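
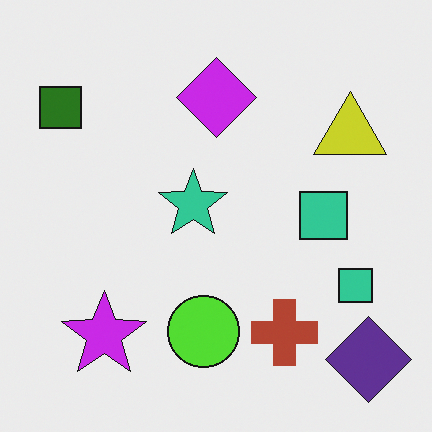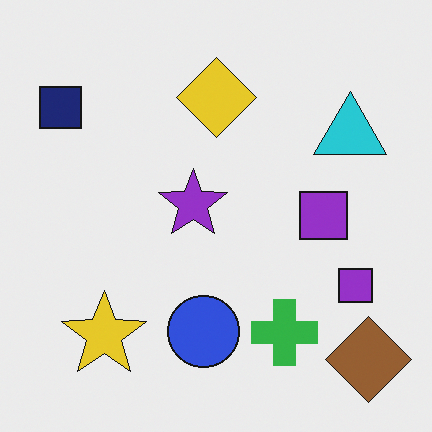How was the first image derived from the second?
This is the original image hue-shifted through roughly half the color wheel.

Every shape's color has rotated by the same amount around the hue wheel — a uniform hue shift.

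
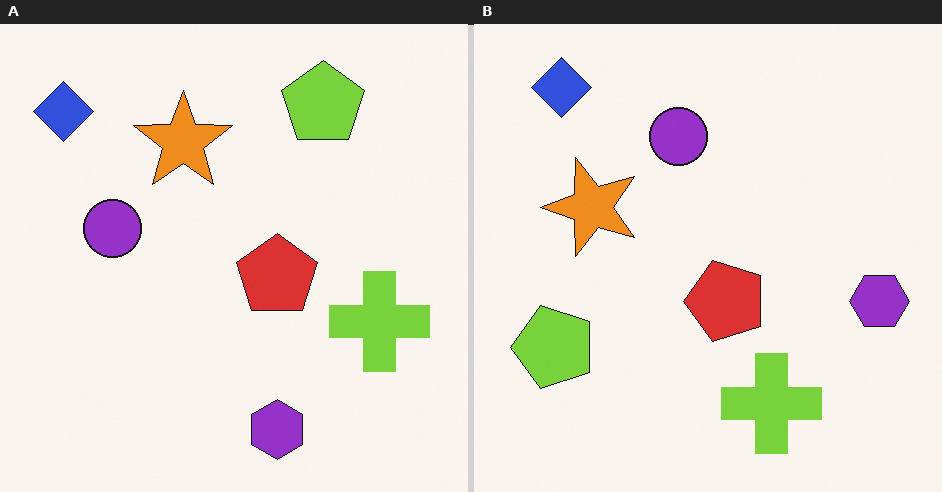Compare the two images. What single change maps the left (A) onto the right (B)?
It was transposed (reflected across the top-left ↔ bottom-right diagonal).

Shapes have swapped their row and column positions — what was in the top-right is now in the bottom-left — a diagonal reflection.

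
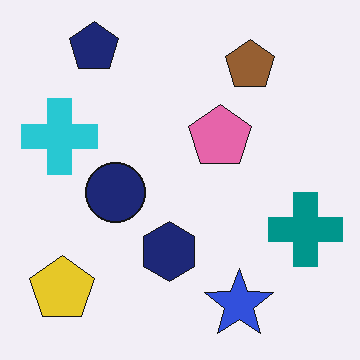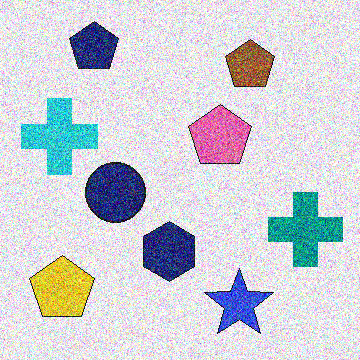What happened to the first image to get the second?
This is the original image degraded with strong gaussian noise.

Random speckle covers the whole image, including the flat background.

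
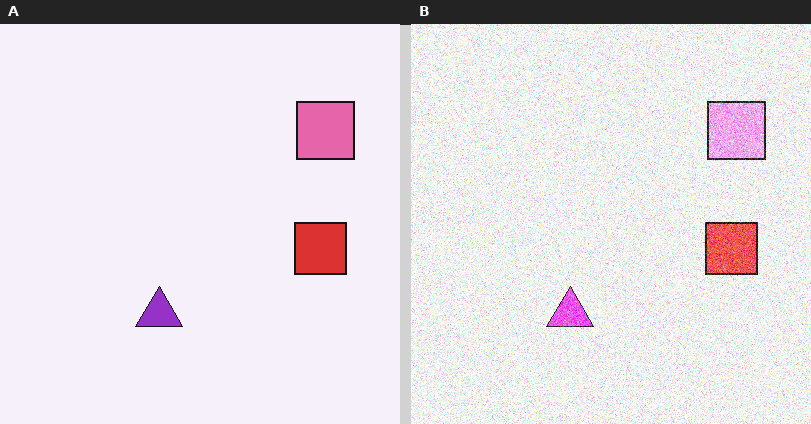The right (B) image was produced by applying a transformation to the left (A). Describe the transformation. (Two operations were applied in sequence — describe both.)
The transformation is: brightened a lot, then degraded with heavy additive noise.

Every pixel — background and shapes alike — is uniformly brightened. Random speckle covers the whole image, including the flat background.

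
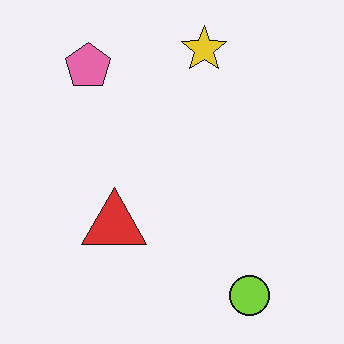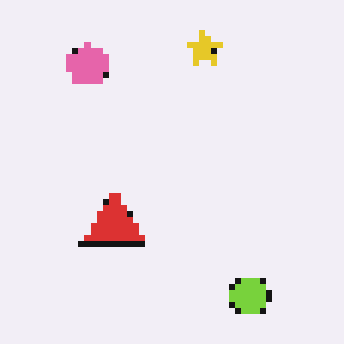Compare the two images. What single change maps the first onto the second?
Pixelated into visible square blocks.

Shapes are reduced to large square blocks; fine edges and outlines are lost — a downscale-then-upscale (mosaic) effect.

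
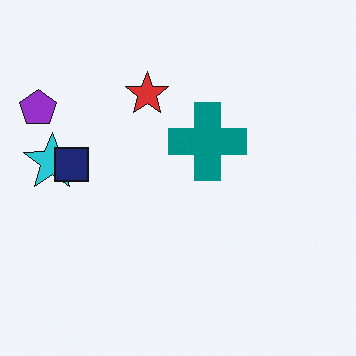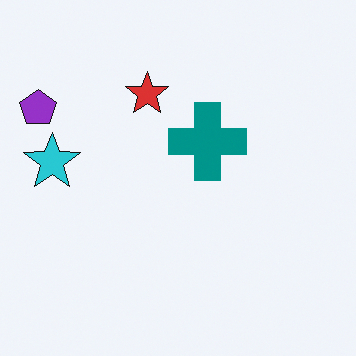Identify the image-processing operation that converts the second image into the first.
The first image is the second overlaid with an additional navy square.

A navy square appears in the first image that is absent from the second.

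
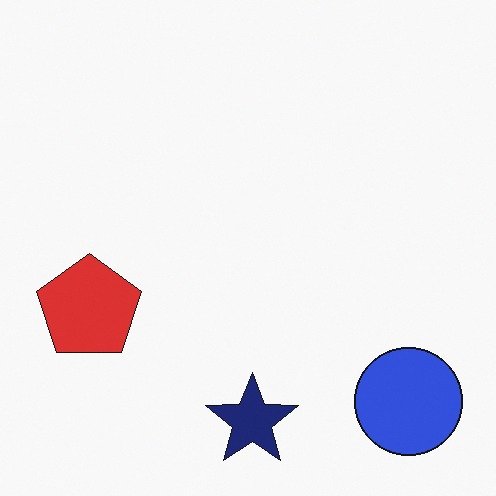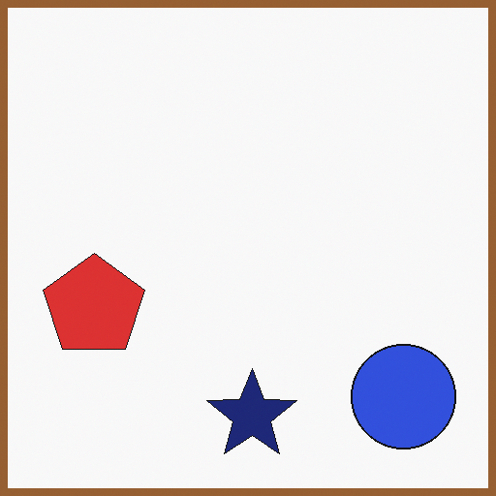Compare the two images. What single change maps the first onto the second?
It was framed with a brown border.

A solid brown frame runs around the edge of the second image, with the content slightly shrunk inside it.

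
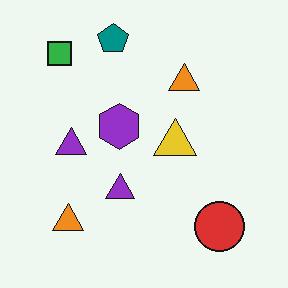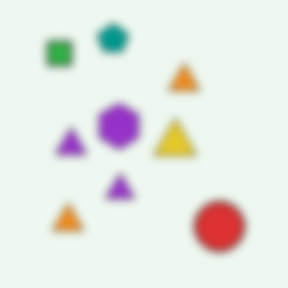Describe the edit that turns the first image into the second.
Moderately blurred.

Shape edges and outlines are uniformly softened across the whole image.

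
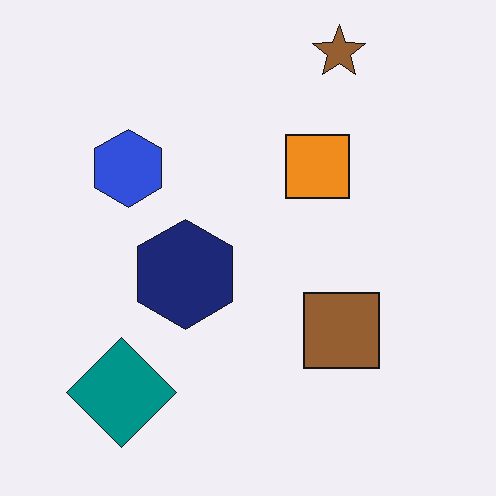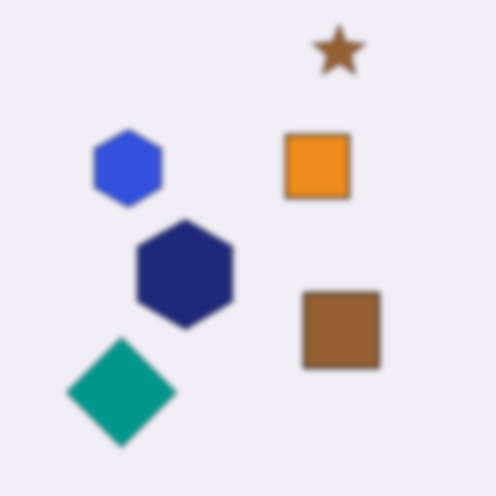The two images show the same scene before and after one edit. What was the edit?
The image was moderately blurred.

Shape edges and outlines are uniformly softened across the whole image.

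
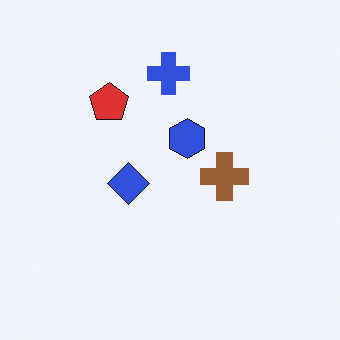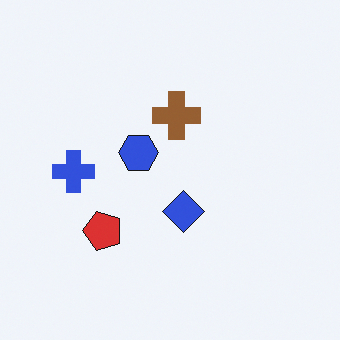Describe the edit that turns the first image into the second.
Rotated 90° counter-clockwise.

The blue cross sits in the top of the first image and the left of the second — consistent with a whole-image 90° counter-clockwise rotation.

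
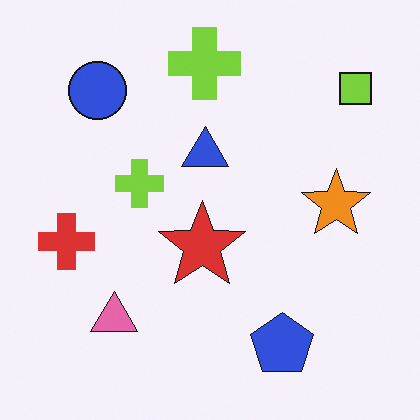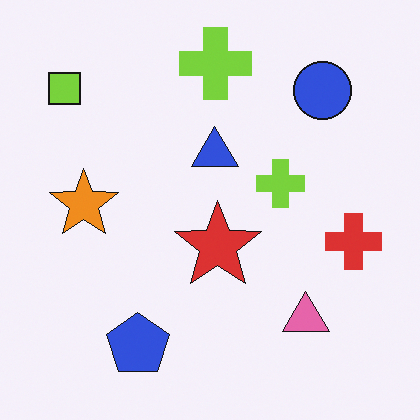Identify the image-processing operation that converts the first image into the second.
It was flipped horizontally (left ↔ right).

The lime square is in the top-right of the first image and the top-left of the second — shapes on opposite sides of the vertical midline have swapped in a mirror flip.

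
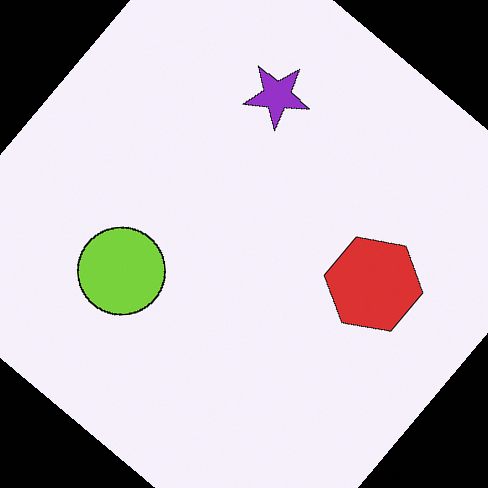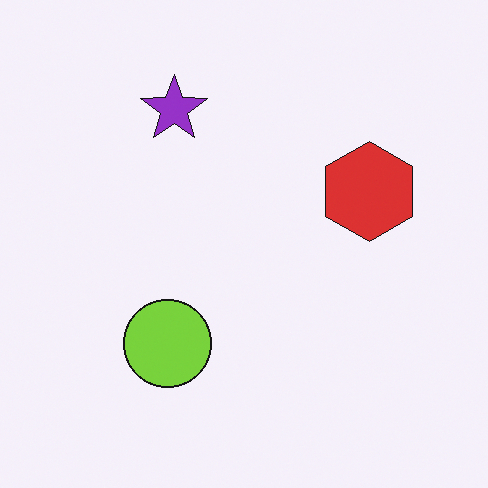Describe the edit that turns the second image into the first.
Rotated clockwise by a large amount — several tens of degrees.

Every shape is tilted by the same angle and the image corners show triangular fill wedges — a whole-image rotation by a non-right angle.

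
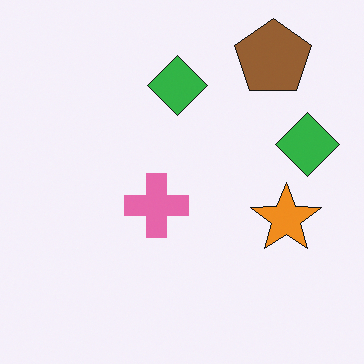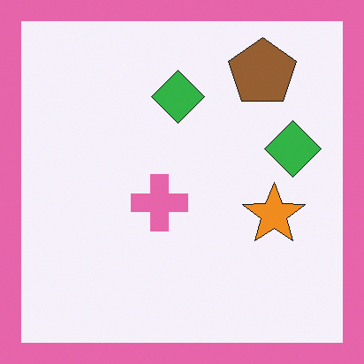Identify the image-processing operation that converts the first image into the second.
Framed with a pink border.

A solid pink frame runs around the edge of the second image, with the content slightly shrunk inside it.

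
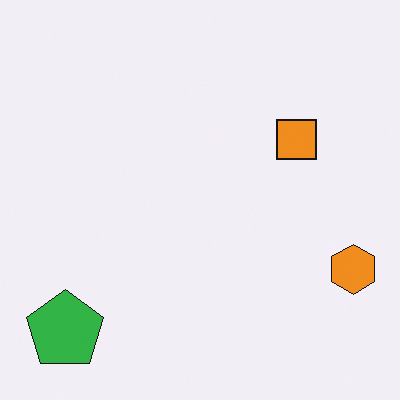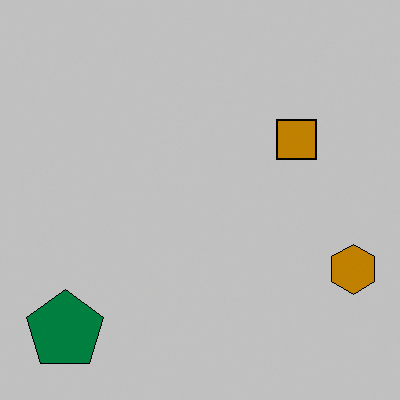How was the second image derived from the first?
This is the original image aggressively posterized.

Each flat color has snapped to a coarser quantized level — most visibly, the near-white background has dropped to a flat grey.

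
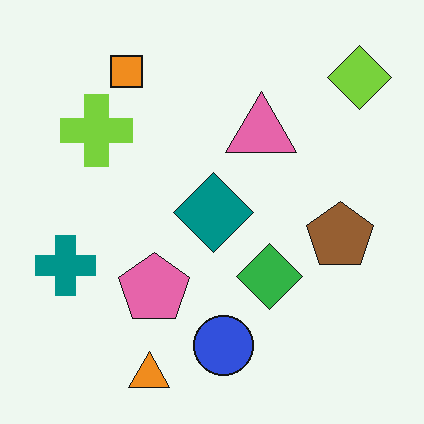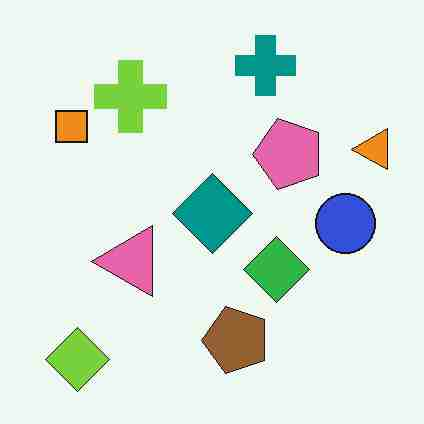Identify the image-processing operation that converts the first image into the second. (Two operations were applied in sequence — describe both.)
This is the original image transposed (reflected across the top-left ↔ bottom-right diagonal), then degraded with heavy JPEG compression.

Shapes have swapped their row and column positions — what was in the top-right is now in the bottom-left — a diagonal reflection. Blocky 8×8 compression artifacts appear around shape edges and the flat background shows ringing — characteristic JPEG degradation.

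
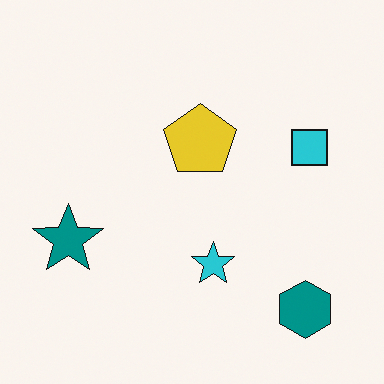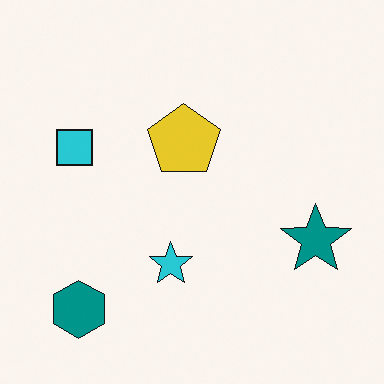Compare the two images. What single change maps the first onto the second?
This is the original image flipped horizontally (left ↔ right).

The teal star is in the left of the first image and the right of the second — shapes on opposite sides of the vertical midline have swapped in a mirror flip.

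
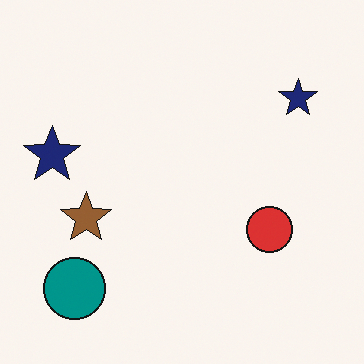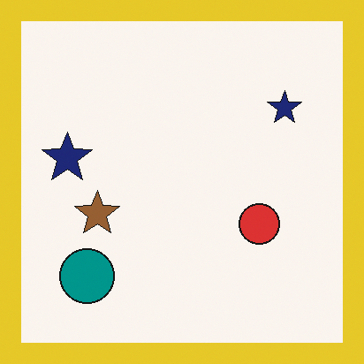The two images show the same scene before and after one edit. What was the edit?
The image was framed with a yellow border.

A solid yellow frame runs around the edge of the second image, with the content slightly shrunk inside it.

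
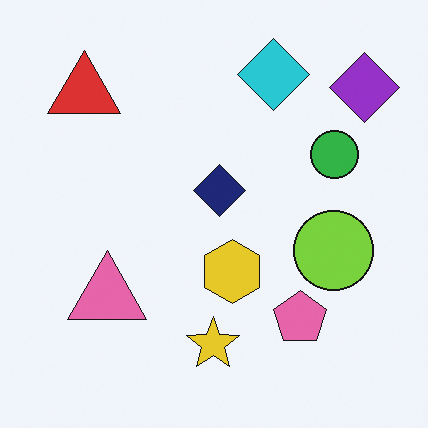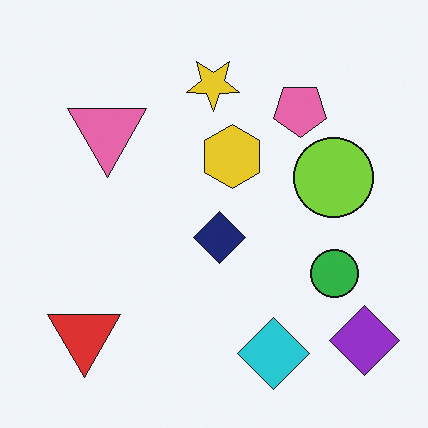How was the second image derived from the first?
This is the original image flipped vertically (top ↔ bottom).

The cyan diamond is in the top of the first image and the bottom of the second — shapes on opposite sides of the horizontal midline have swapped in a mirror flip.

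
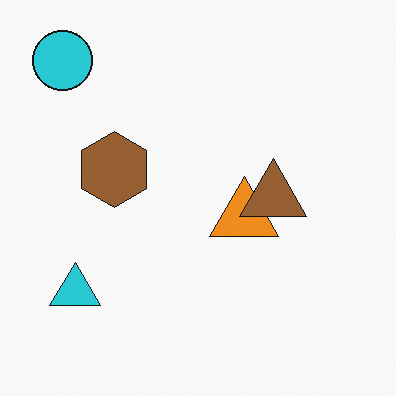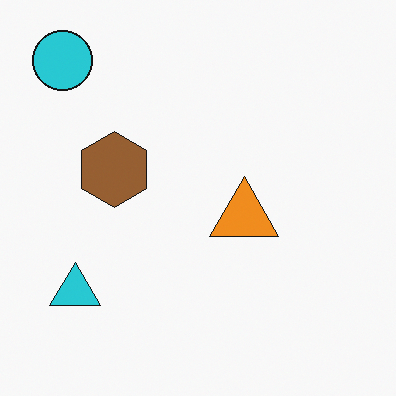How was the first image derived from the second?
The first image is the second overlaid with an additional brown triangle.

A brown triangle appears in the first image that is absent from the second.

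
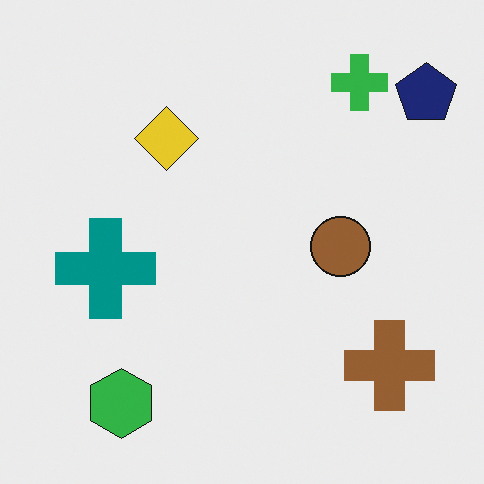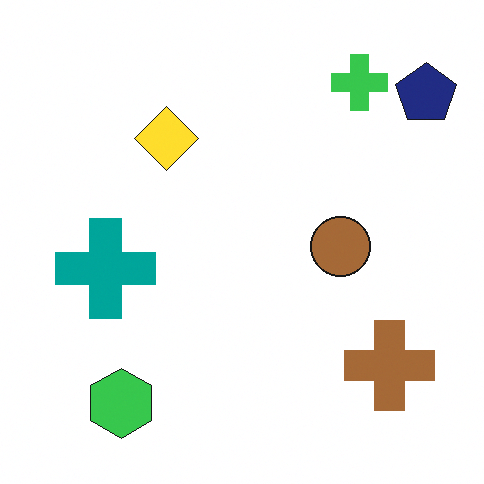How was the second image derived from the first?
This is the original image slightly brightened.

Every pixel — background and shapes alike — is uniformly brightened.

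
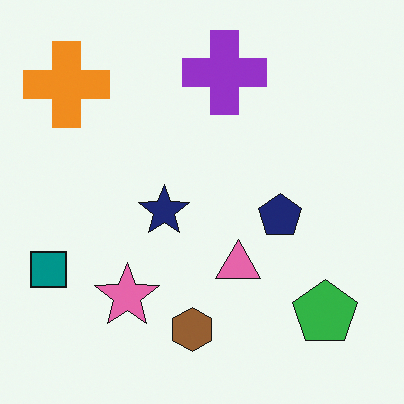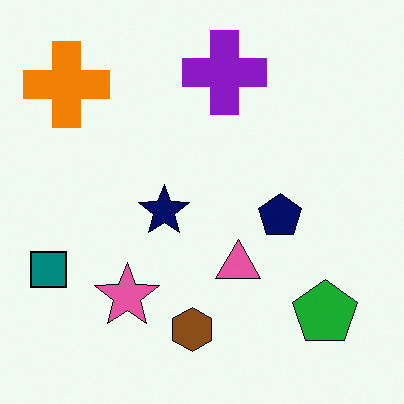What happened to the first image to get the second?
The transformation is: given slightly increased contrast.

Tones are pushed away from mid-grey across the whole image — a global contrast change.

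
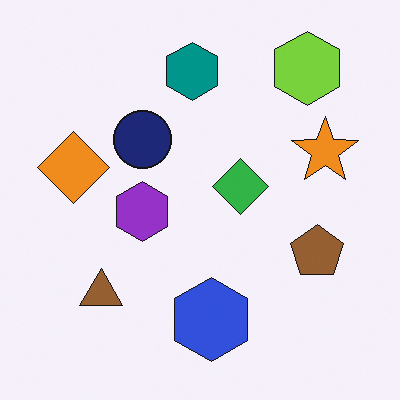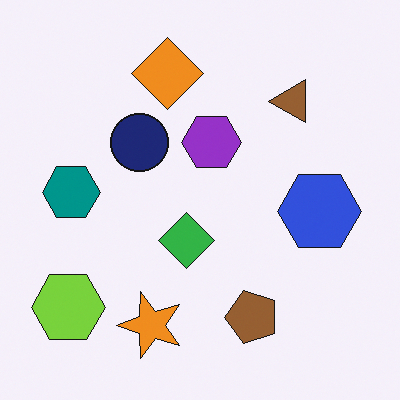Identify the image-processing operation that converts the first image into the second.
The transformation is: transposed (reflected across the top-left ↔ bottom-right diagonal).

Shapes have swapped their row and column positions — what was in the top-right is now in the bottom-left — a diagonal reflection.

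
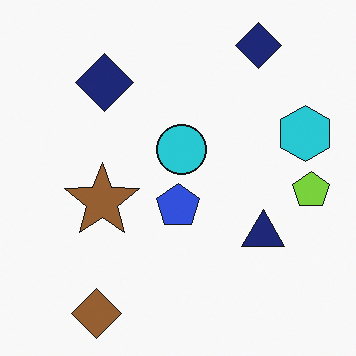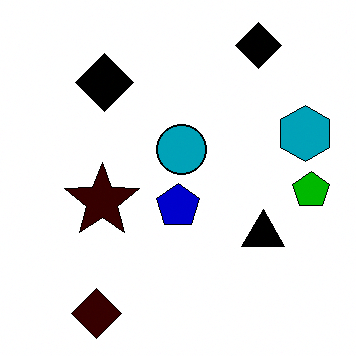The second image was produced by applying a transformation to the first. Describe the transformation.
Boosted in contrast.

Tones are pushed away from mid-grey across the whole image — a global contrast change.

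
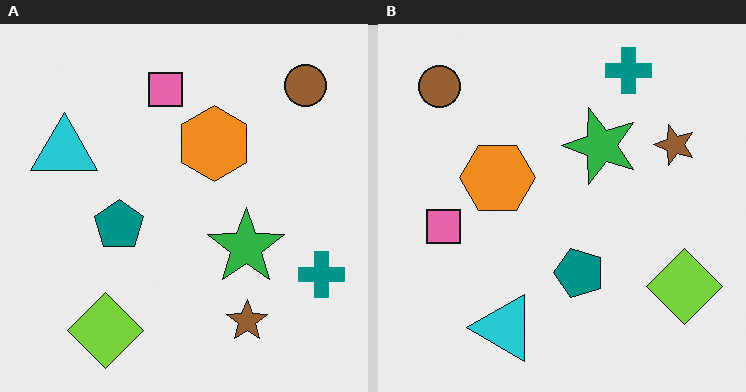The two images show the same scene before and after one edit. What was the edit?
The transformation is: rotated 90° counter-clockwise.

The brown circle sits in the top-right of the left (A) image and the top-left of the right (B) — consistent with a whole-image 90° counter-clockwise rotation.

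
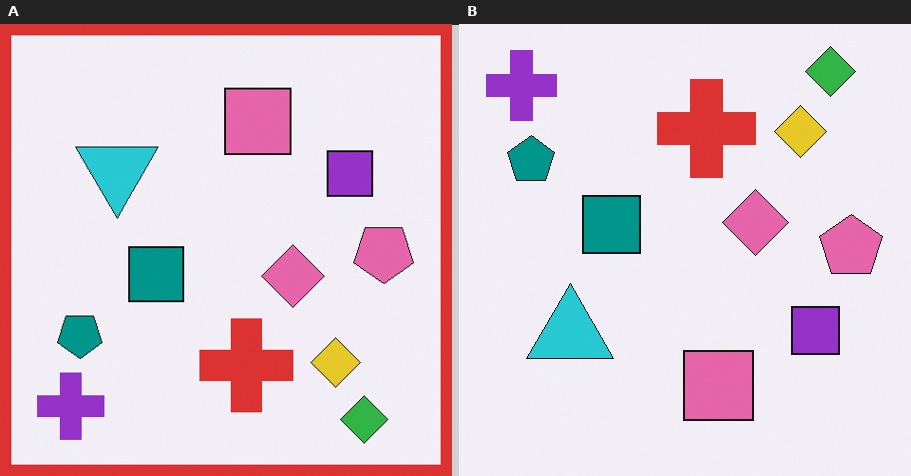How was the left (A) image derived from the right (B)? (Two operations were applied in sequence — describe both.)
It was flipped vertically (top ↔ bottom), then framed with a red border.

The green diamond is in the top-right of the right (B) image and the bottom-right of the left (A) — shapes on opposite sides of the horizontal midline have swapped in a mirror flip. A solid red frame runs around the edge of the left (A) image, with the content slightly shrunk inside it.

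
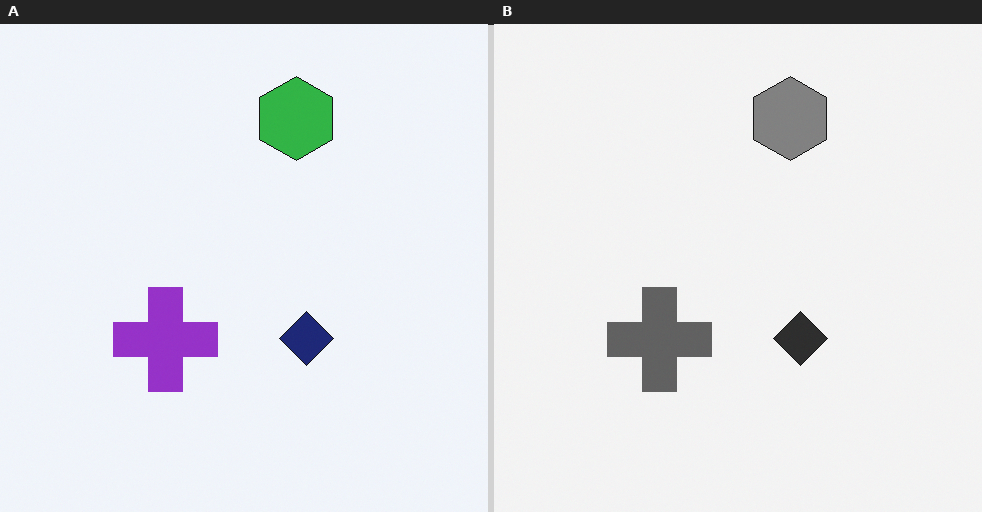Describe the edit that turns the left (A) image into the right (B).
The image was converted to grayscale.

All color is removed — every shape is now a shade of grey.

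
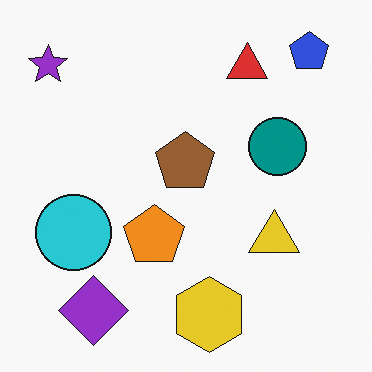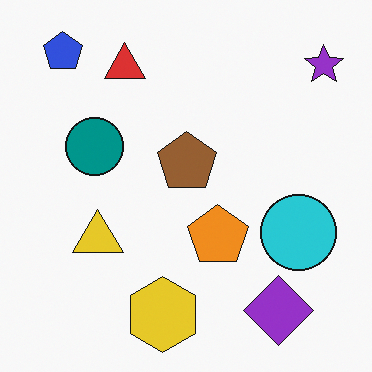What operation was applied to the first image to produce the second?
The image was flipped horizontally (left ↔ right).

The purple star is in the top-left of the first image and the top-right of the second — shapes on opposite sides of the vertical midline have swapped in a mirror flip.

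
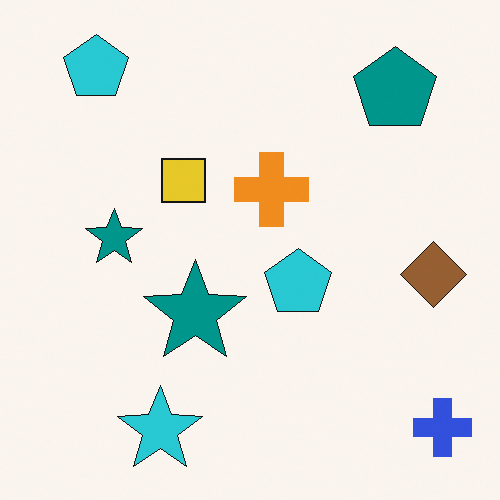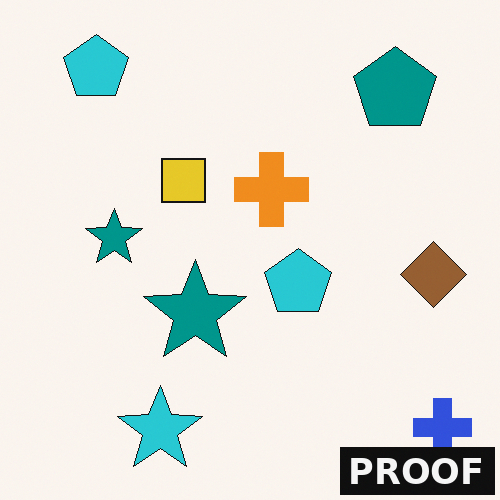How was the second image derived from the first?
It was watermarked with the text "PROOF" in the lower-right corner.

A dark label reading "PROOF" appears in the lower-right corner.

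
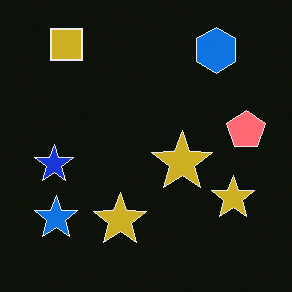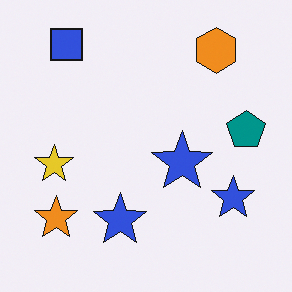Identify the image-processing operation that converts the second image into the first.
The image was color-inverted (negative).

The light background has become dark and every shape's color is its complement — a photographic negative.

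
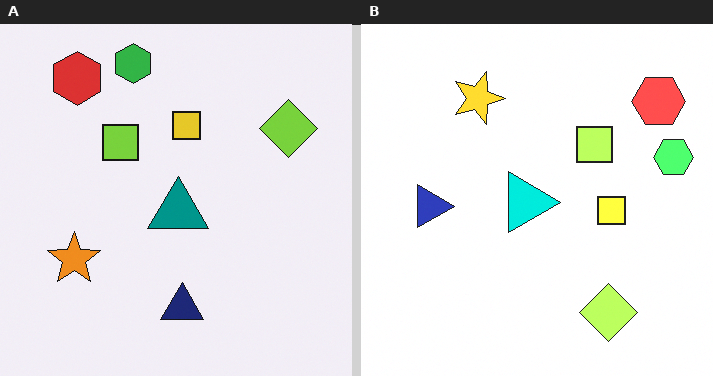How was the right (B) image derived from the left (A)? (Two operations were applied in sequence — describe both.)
The right (B) image is the left (A) rotated 90° clockwise, then substantially brightened.

The red hexagon sits in the top-left of the left (A) image and the top-right of the right (B) — consistent with a whole-image 90° clockwise rotation. Every pixel — background and shapes alike — is uniformly brightened.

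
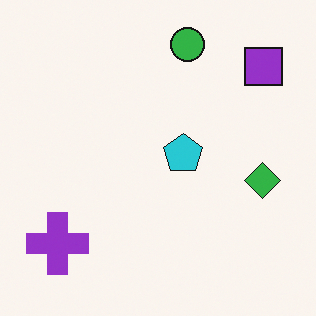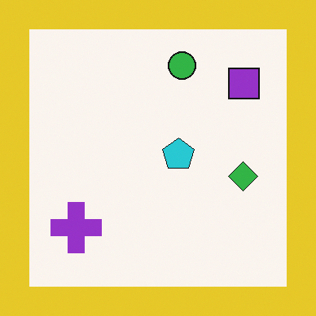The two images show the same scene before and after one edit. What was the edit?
This is the original image framed with a yellow border.

A solid yellow frame runs around the edge of the second image, with the content slightly shrunk inside it.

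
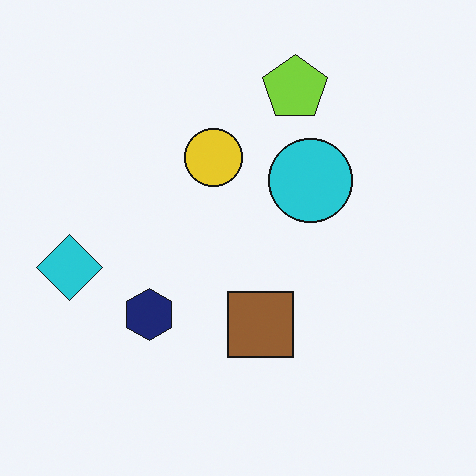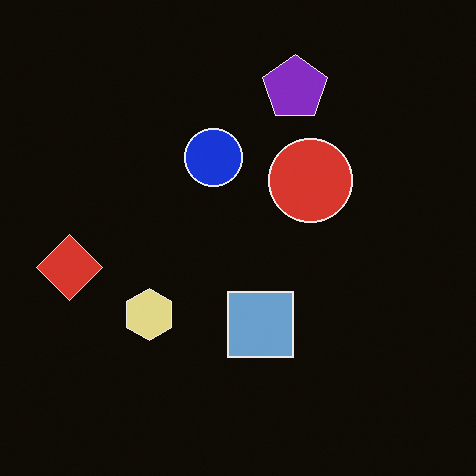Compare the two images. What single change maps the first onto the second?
This is the original image color-inverted (negative).

The light background has become dark and every shape's color is its complement — a photographic negative.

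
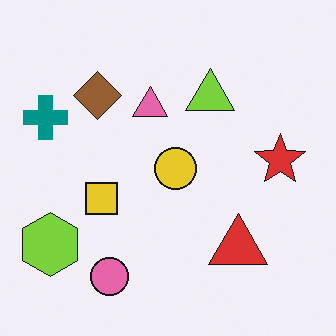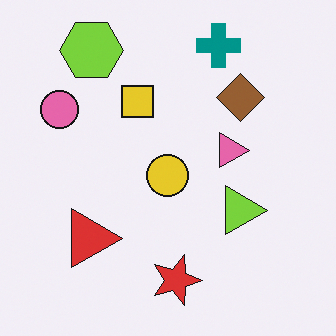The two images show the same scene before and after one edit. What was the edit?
The transformation is: rotated 90° clockwise.

The lime hexagon sits in the bottom-left of the first image and the top-left of the second — consistent with a whole-image 90° clockwise rotation.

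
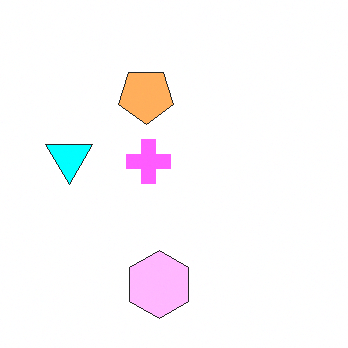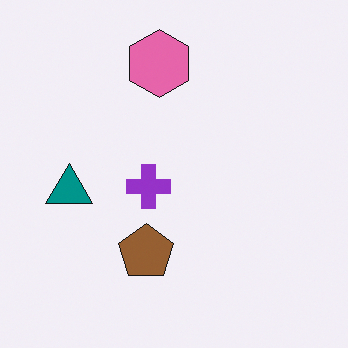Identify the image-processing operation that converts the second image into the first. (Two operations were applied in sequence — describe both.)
The first image is the second flipped vertically (top ↔ bottom), then substantially brightened.

The pink hexagon is in the top of the second image and the bottom of the first — shapes on opposite sides of the horizontal midline have swapped in a mirror flip. Every pixel — background and shapes alike — is uniformly brightened.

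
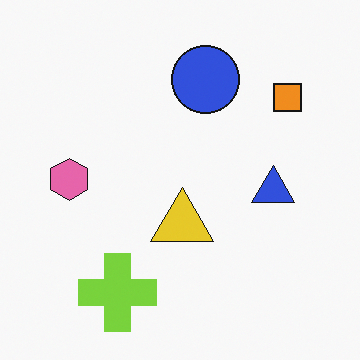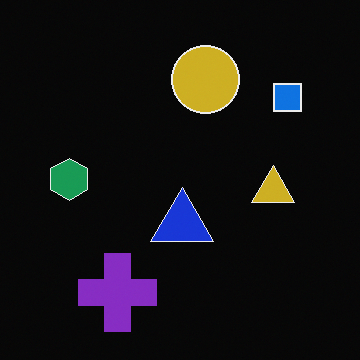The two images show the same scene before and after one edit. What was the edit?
The second image is the first color-inverted (negative).

The light background has become dark and every shape's color is its complement — a photographic negative.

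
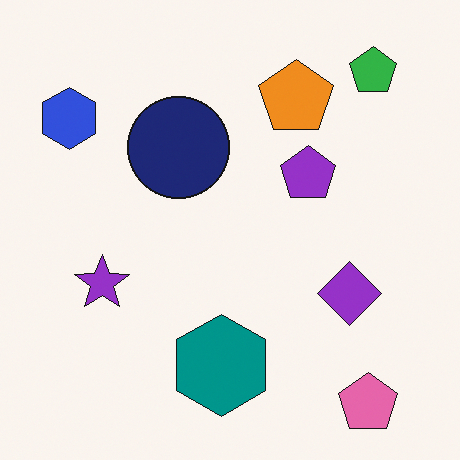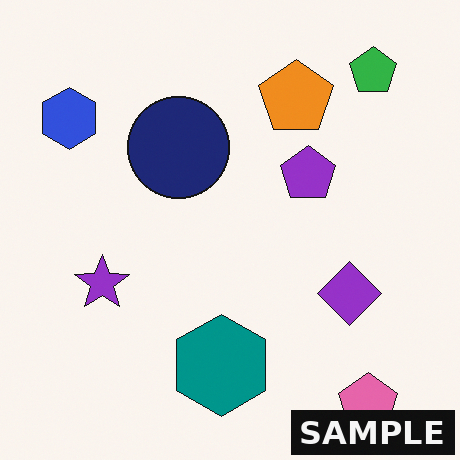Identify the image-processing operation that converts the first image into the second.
The second image is the first watermarked with the text "SAMPLE" in the lower-right corner.

A dark label reading "SAMPLE" appears in the lower-right corner.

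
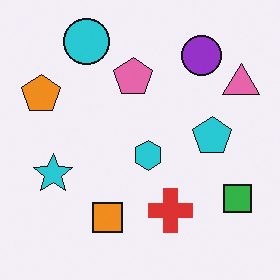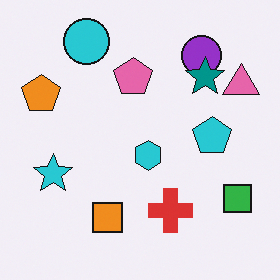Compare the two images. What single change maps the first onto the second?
The transformation is: overlaid with an additional teal star.

A teal star appears in the second image that is absent from the first.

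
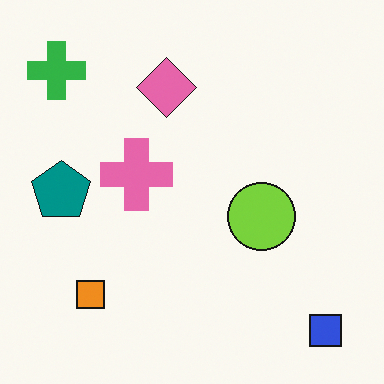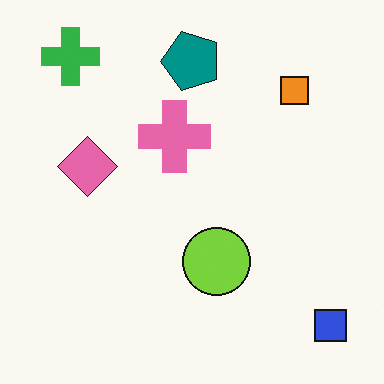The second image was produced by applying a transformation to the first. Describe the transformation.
Transposed (reflected across the top-left ↔ bottom-right diagonal).

Shapes have swapped their row and column positions — what was in the top-right is now in the bottom-left — a diagonal reflection.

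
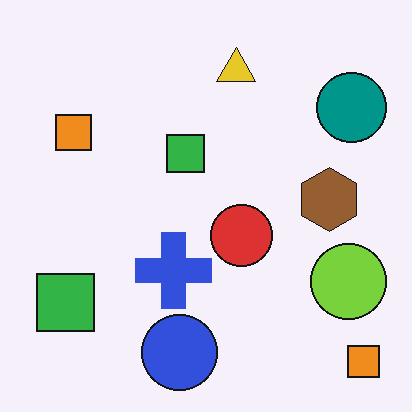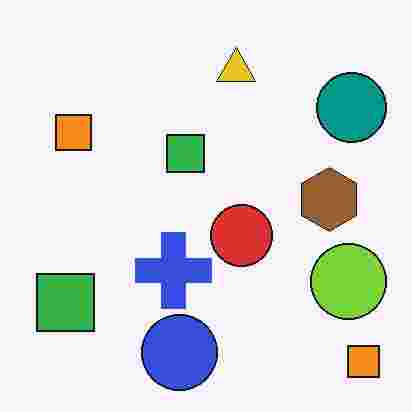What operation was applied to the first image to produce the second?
This is the original image heavily JPEG-compressed with obvious blocking artifacts.

Blocky 8×8 compression artifacts appear around shape edges and the flat background shows ringing — characteristic JPEG degradation.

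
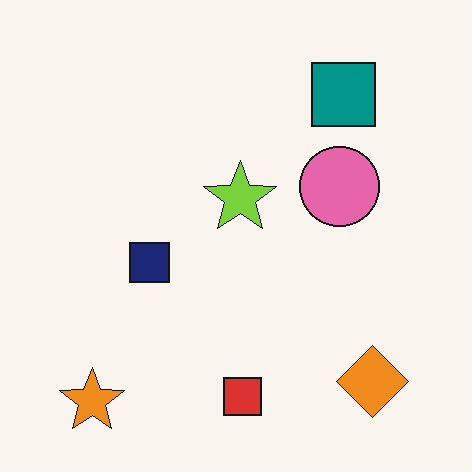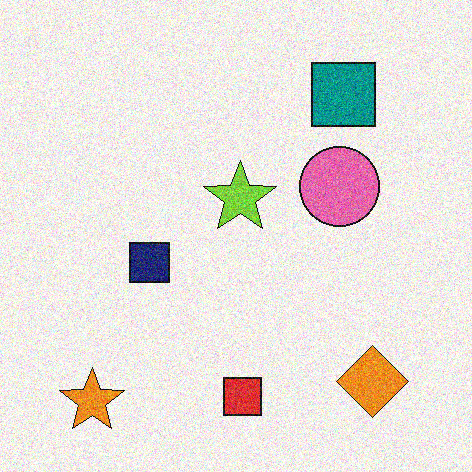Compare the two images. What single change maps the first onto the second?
The image was degraded with moderate additive noise.

Random speckle covers the whole image, including the flat background.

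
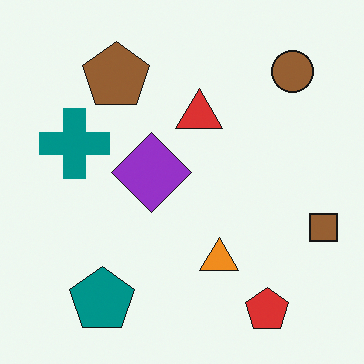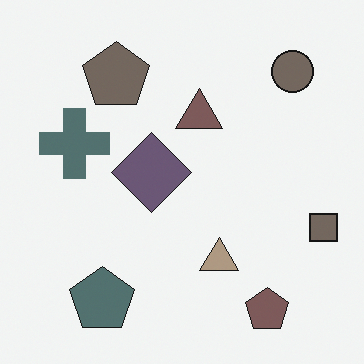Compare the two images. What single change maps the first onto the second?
This is the original image heavily desaturated.

All colors are more muted and greyish — a global saturation change.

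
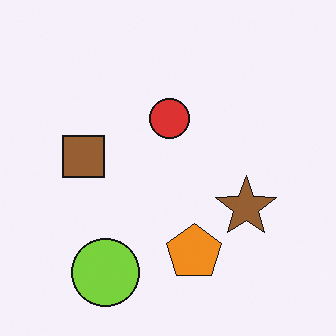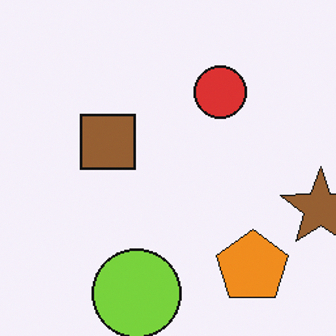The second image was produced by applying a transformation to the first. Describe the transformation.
It was cropped to a modestly smaller region and rescaled.

The visible shapes are larger and the field of view is narrower; shapes near the original edges may be partly or wholly outside the frame — a crop-and-rescale.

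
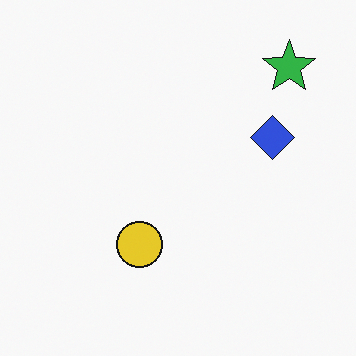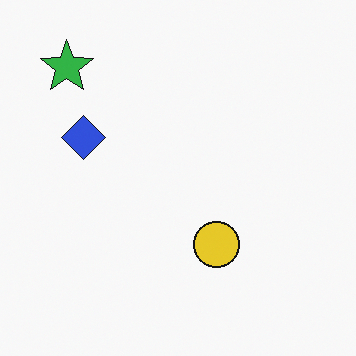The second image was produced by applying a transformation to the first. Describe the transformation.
The second image is the first flipped horizontally (left ↔ right).

The green star is in the top-right of the first image and the top-left of the second — shapes on opposite sides of the vertical midline have swapped in a mirror flip.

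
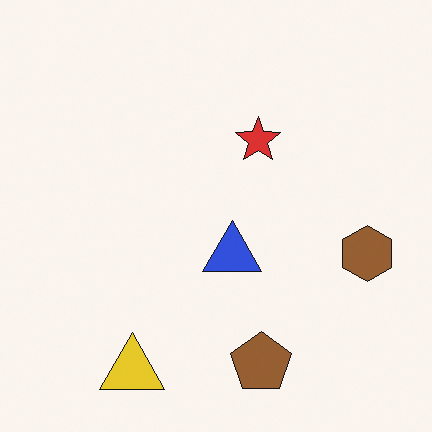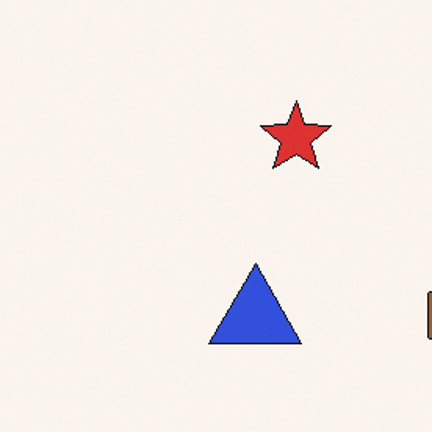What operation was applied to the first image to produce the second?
The second image is the first cropped to a modestly smaller region and rescaled.

The visible shapes are larger and the field of view is narrower; shapes near the original edges may be partly or wholly outside the frame — a crop-and-rescale.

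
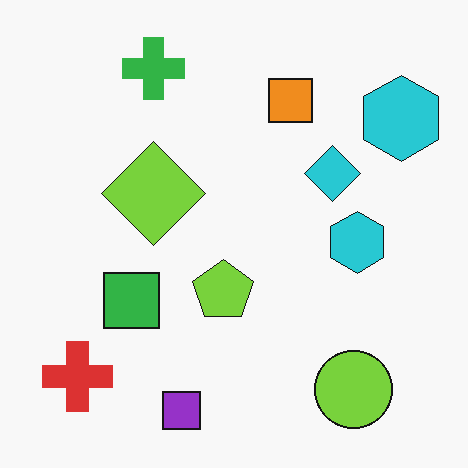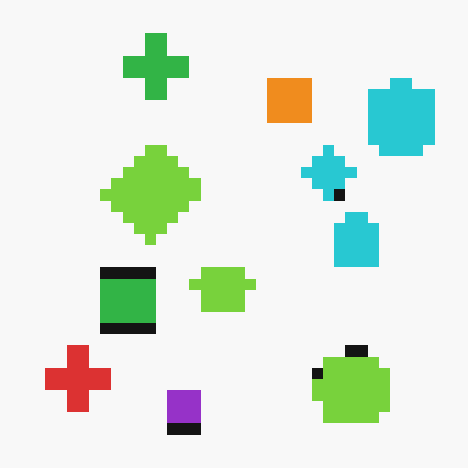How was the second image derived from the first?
This is the original image coarsely pixelated.

Shapes are reduced to large square blocks; fine edges and outlines are lost — a downscale-then-upscale (mosaic) effect.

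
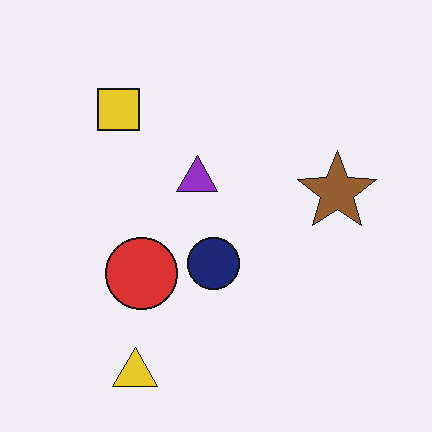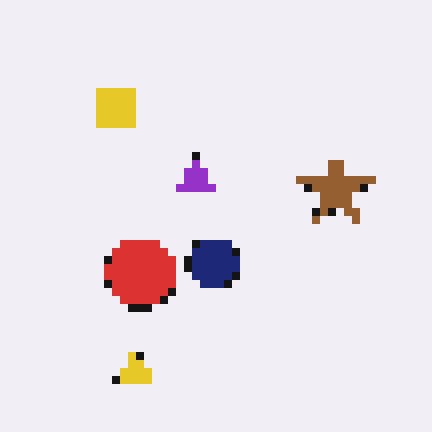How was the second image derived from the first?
This is the original image moderately pixelated.

Shapes are reduced to large square blocks; fine edges and outlines are lost — a downscale-then-upscale (mosaic) effect.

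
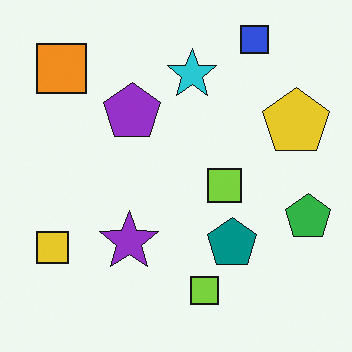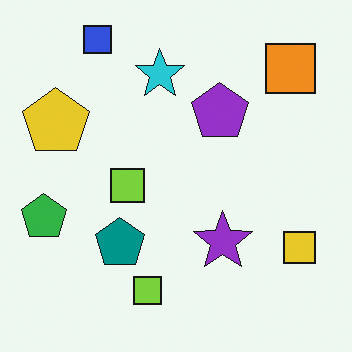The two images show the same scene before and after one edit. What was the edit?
Flipped horizontally (left ↔ right).

The green pentagon is in the right of the first image and the left of the second — shapes on opposite sides of the vertical midline have swapped in a mirror flip.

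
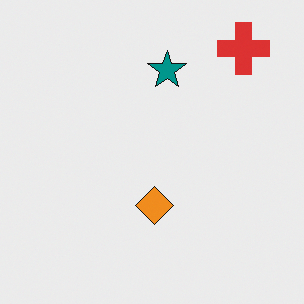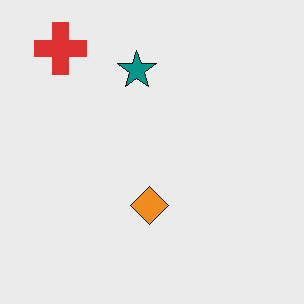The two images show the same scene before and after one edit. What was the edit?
The image was flipped horizontally (left ↔ right).

The red cross is in the top-right of the first image and the top-left of the second — shapes on opposite sides of the vertical midline have swapped in a mirror flip.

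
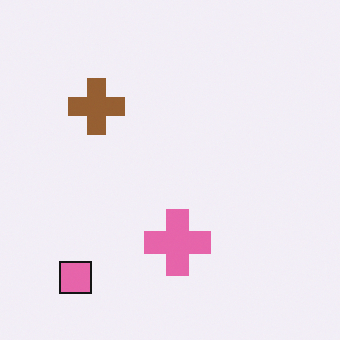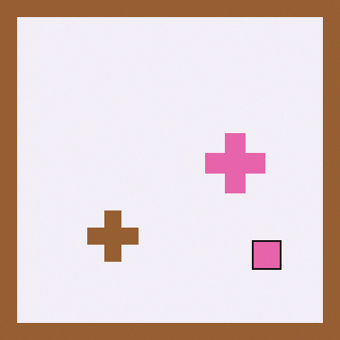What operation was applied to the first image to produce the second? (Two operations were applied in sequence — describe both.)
The image was rotated 90° counter-clockwise, then framed with a brown border.

The pink square sits in the bottom-left of the first image and the bottom-right of the second — consistent with a whole-image 90° counter-clockwise rotation. A solid brown frame runs around the edge of the second image, with the content slightly shrunk inside it.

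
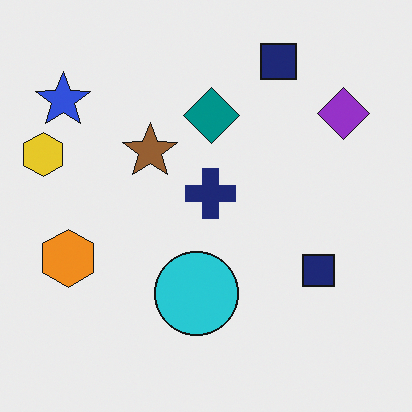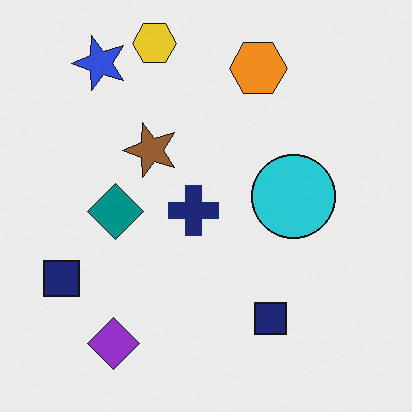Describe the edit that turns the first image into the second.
The second image is the first transposed (reflected across the top-left ↔ bottom-right diagonal).

Shapes have swapped their row and column positions — what was in the top-right is now in the bottom-left — a diagonal reflection.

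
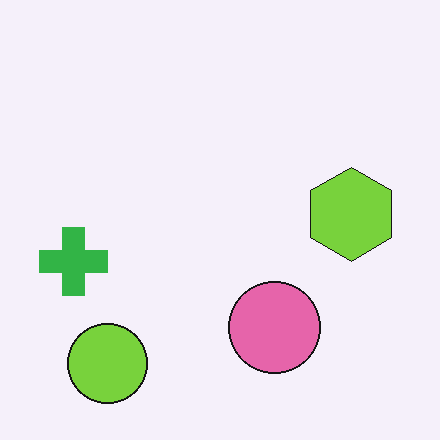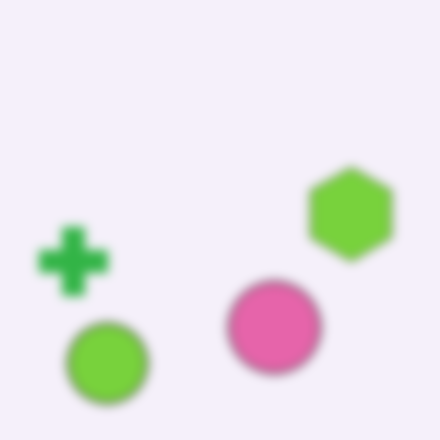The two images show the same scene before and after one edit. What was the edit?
It was strongly gaussian-blurred.

Shape edges and outlines are uniformly softened across the whole image.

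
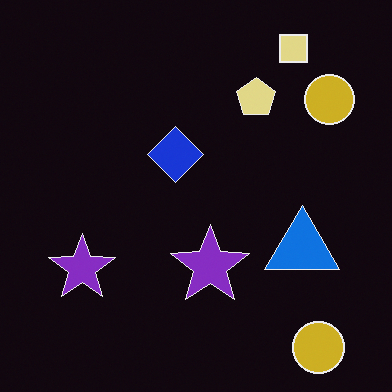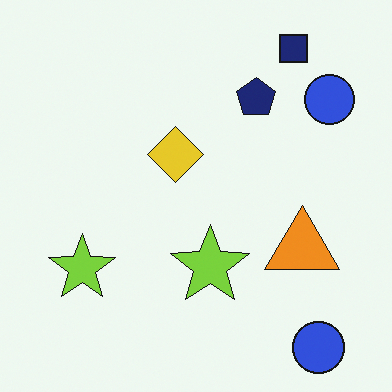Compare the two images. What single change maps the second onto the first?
The image was color-inverted (negative).

The light background has become dark and every shape's color is its complement — a photographic negative.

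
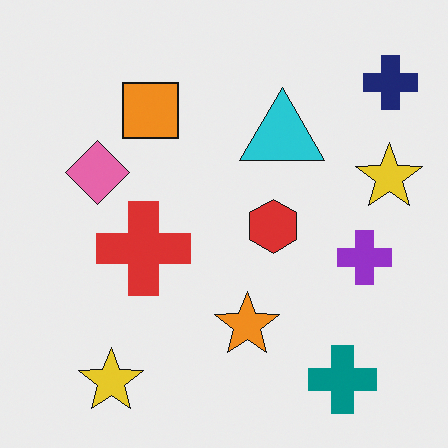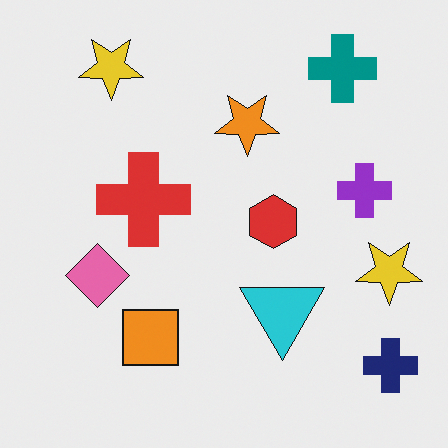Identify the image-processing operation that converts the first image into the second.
The transformation is: flipped vertically (top ↔ bottom).

The teal cross is in the bottom-right of the first image and the top-right of the second — shapes on opposite sides of the horizontal midline have swapped in a mirror flip.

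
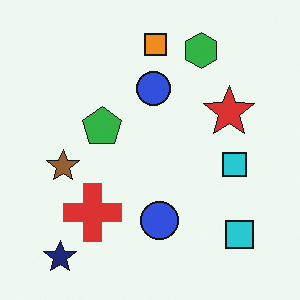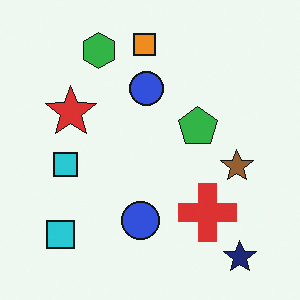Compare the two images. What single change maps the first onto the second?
The second image is the first flipped horizontally (left ↔ right).

The navy star is in the bottom-left of the first image and the bottom-right of the second — shapes on opposite sides of the vertical midline have swapped in a mirror flip.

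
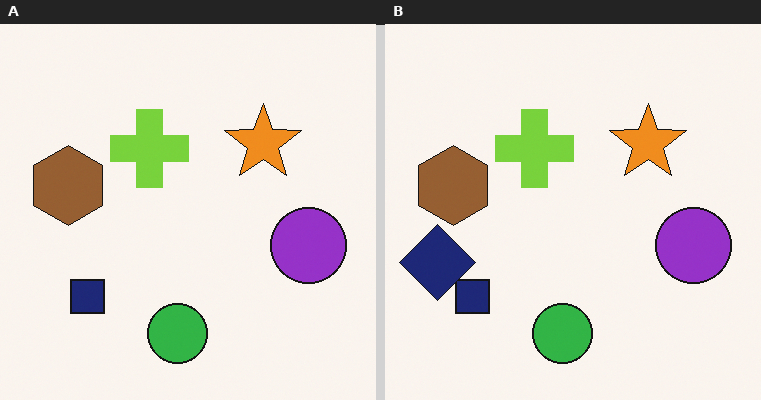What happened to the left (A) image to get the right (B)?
This is the original image overlaid with an additional navy diamond.

A navy diamond appears in the right (B) image that is absent from the left (A).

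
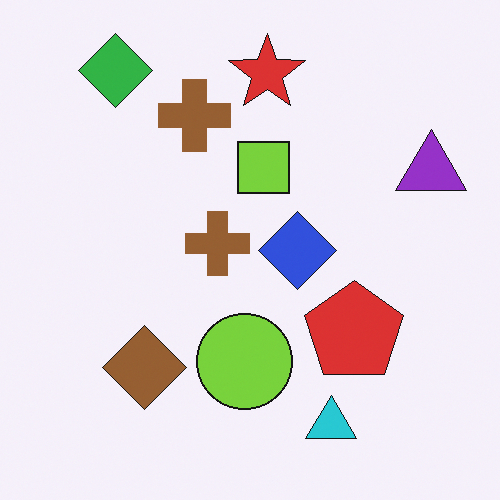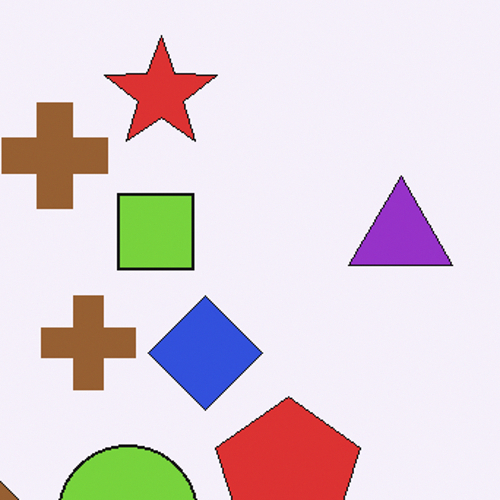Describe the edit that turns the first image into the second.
It was cropped slightly and scaled back up.

The visible shapes are larger and the field of view is narrower; shapes near the original edges may be partly or wholly outside the frame — a crop-and-rescale.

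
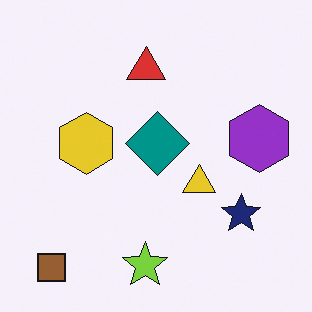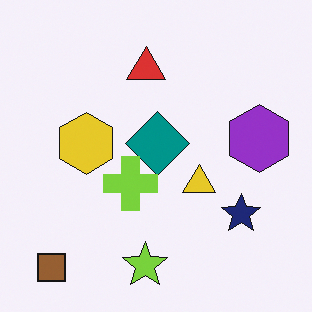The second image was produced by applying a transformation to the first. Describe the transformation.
The second image is the first overlaid with an additional lime cross.

A lime cross appears in the second image that is absent from the first.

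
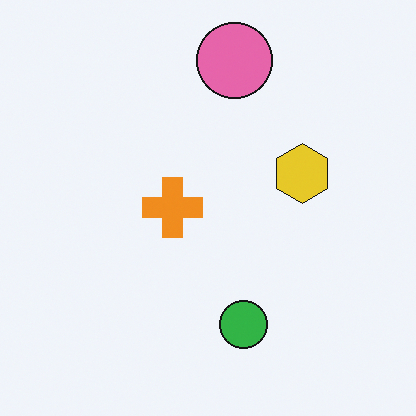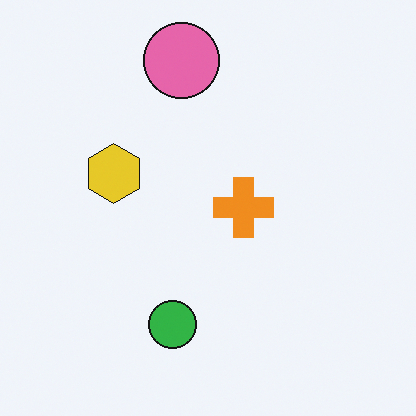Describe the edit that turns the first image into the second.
The image was flipped horizontally (left ↔ right).

The yellow hexagon is in the right of the first image and the left of the second — shapes on opposite sides of the vertical midline have swapped in a mirror flip.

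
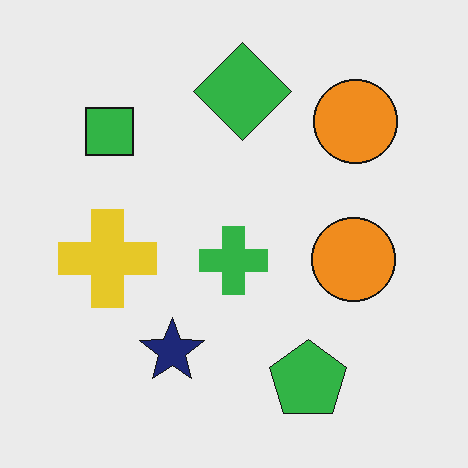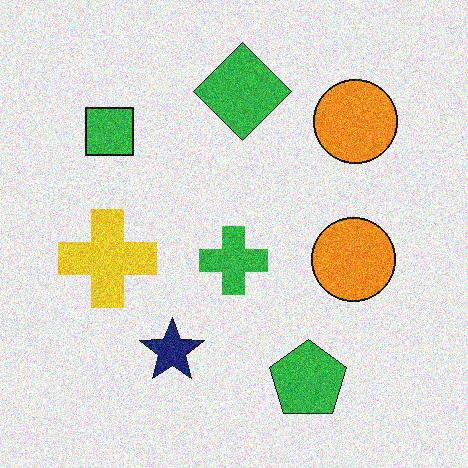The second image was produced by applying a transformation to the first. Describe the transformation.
The second image is the first degraded with visible gaussian noise.

Random speckle covers the whole image, including the flat background.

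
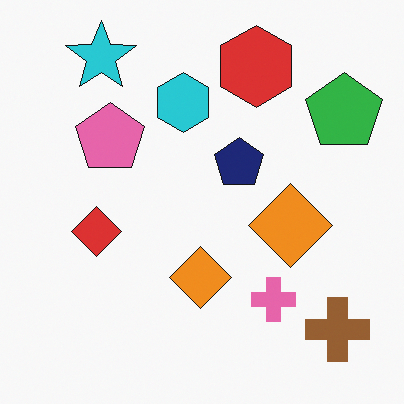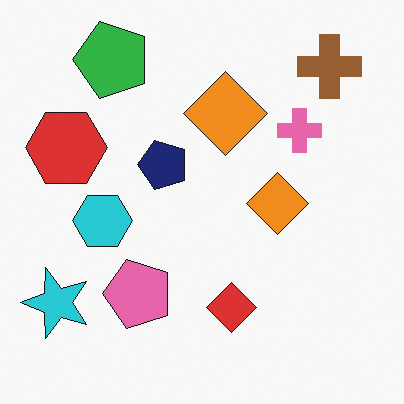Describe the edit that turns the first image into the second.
Rotated 90° counter-clockwise.

The brown cross sits in the bottom-right of the first image and the top-right of the second — consistent with a whole-image 90° counter-clockwise rotation.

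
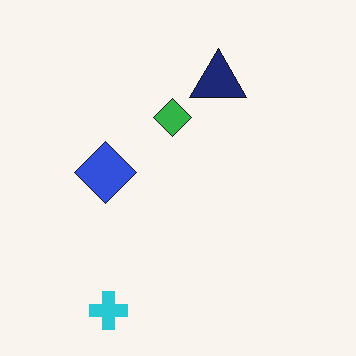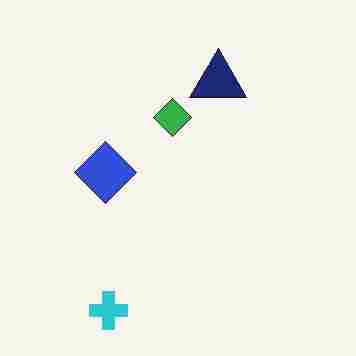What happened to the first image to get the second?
It was heavily JPEG-compressed with obvious blocking artifacts.

Blocky 8×8 compression artifacts appear around shape edges and the flat background shows ringing — characteristic JPEG degradation.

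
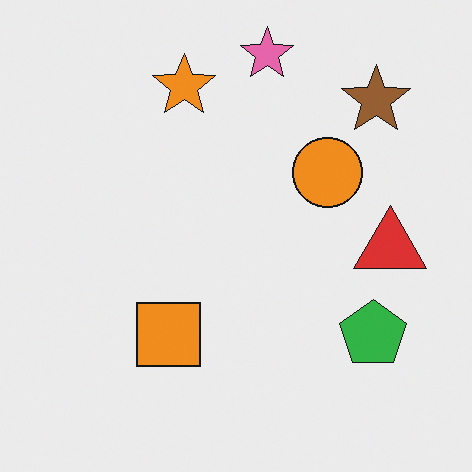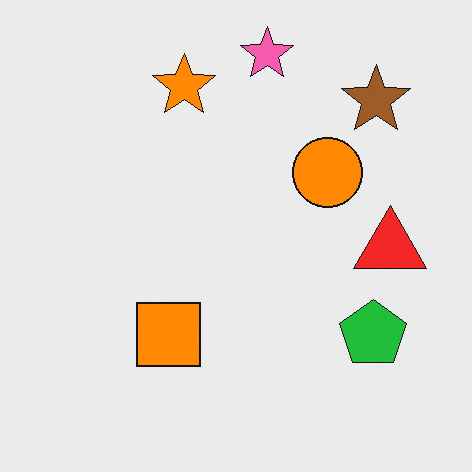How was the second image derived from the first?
The image was slightly oversaturated.

All colors are more vivid — a global saturation change.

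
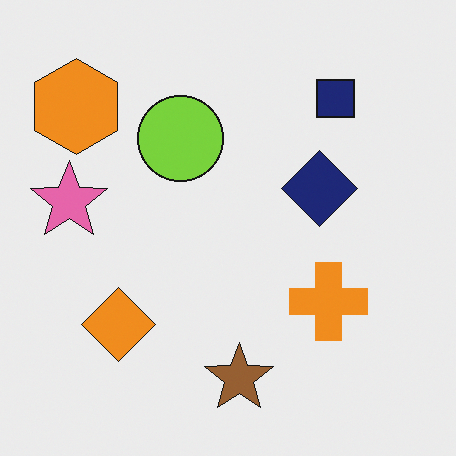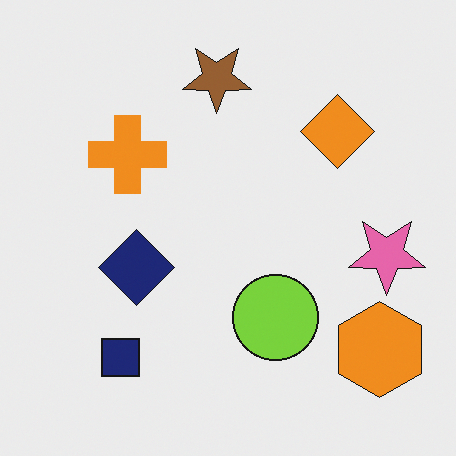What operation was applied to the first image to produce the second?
The image was rotated 180°.

The orange hexagon sits in the top-left of the first image and the bottom-right of the second — consistent with a whole-image 180° rotation.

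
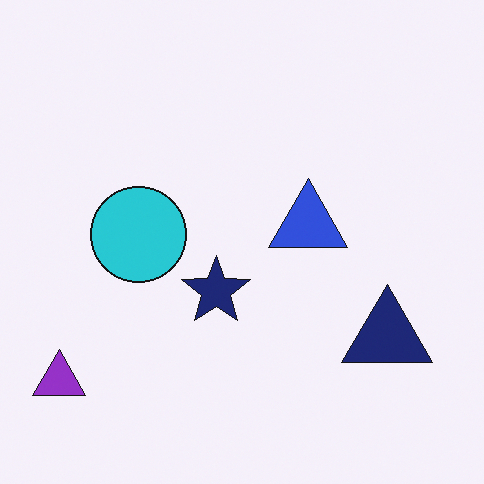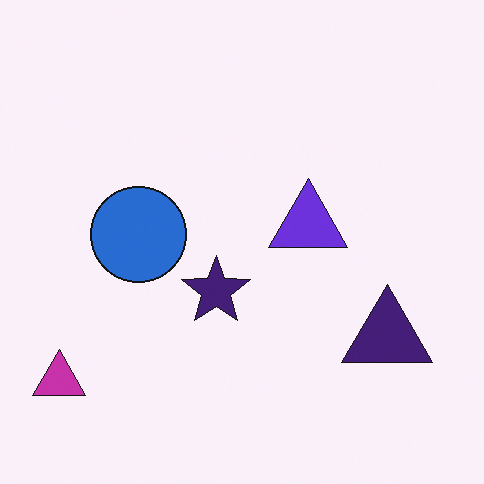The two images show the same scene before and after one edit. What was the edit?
The second image is the first hue-shifted slightly.

Every shape's color has rotated by the same amount around the hue wheel — a uniform hue shift.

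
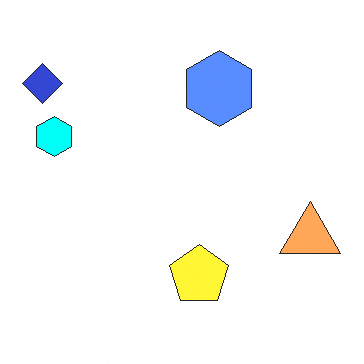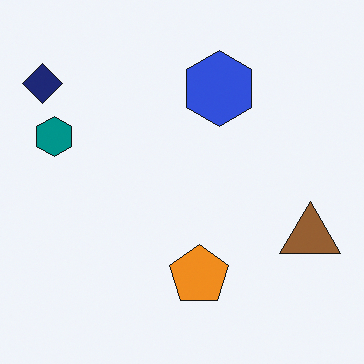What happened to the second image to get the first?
It was noticeably brightened.

Every pixel — background and shapes alike — is uniformly brightened.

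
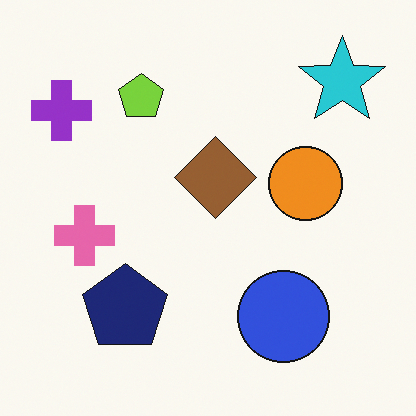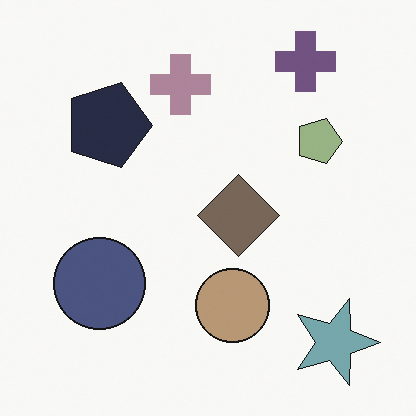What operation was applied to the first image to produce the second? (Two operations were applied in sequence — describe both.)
The image was rotated 90° clockwise, then heavily desaturated.

The cyan star sits in the top-right of the first image and the bottom-right of the second — consistent with a whole-image 90° clockwise rotation. All colors are more muted and greyish — a global saturation change.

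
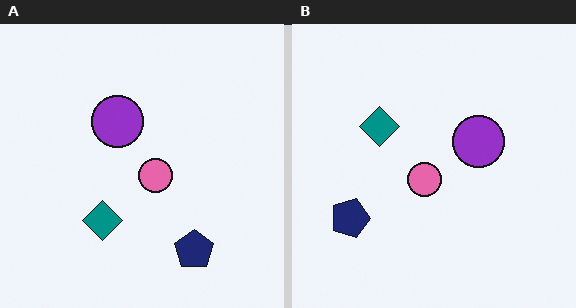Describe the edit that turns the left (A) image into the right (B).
This is the original image rotated 90° clockwise.

The navy pentagon sits in the bottom-right of the left (A) image and the bottom-left of the right (B) — consistent with a whole-image 90° clockwise rotation.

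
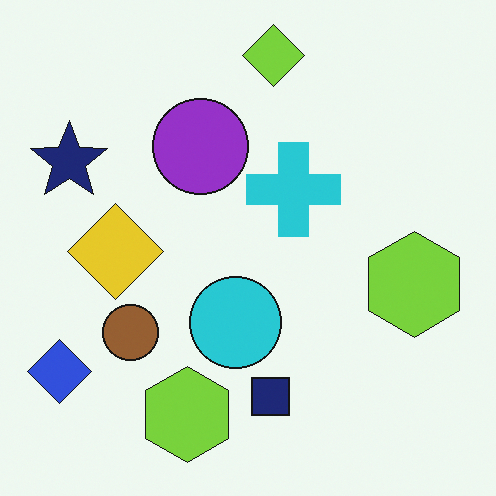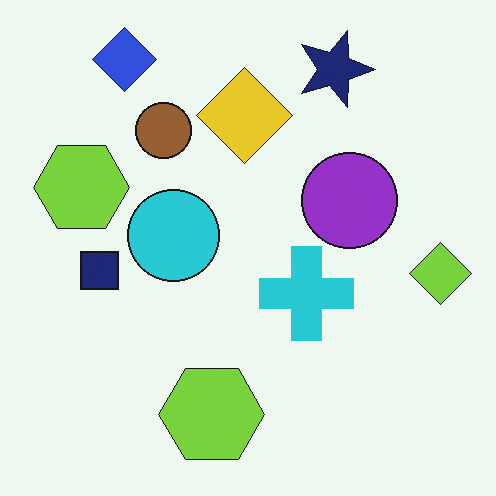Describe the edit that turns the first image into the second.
The image was rotated 90° clockwise.

The blue diamond sits in the bottom-left of the first image and the top-left of the second — consistent with a whole-image 90° clockwise rotation.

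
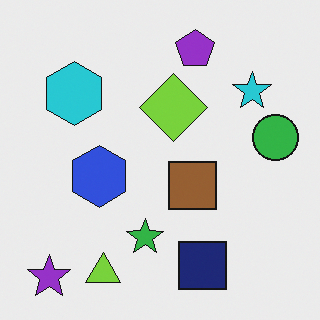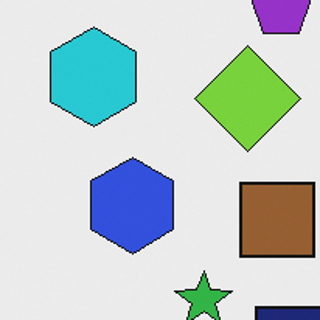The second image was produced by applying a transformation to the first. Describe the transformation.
It was cropped slightly and scaled back up.

The visible shapes are larger and the field of view is narrower; shapes near the original edges may be partly or wholly outside the frame — a crop-and-rescale.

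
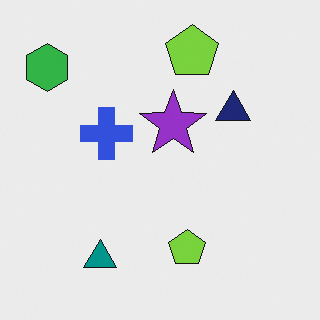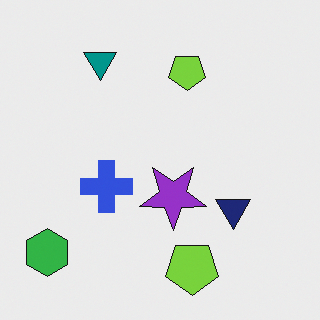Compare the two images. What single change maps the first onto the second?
The second image is the first flipped vertically (top ↔ bottom).

The teal triangle is in the bottom-left of the first image and the top-left of the second — shapes on opposite sides of the horizontal midline have swapped in a mirror flip.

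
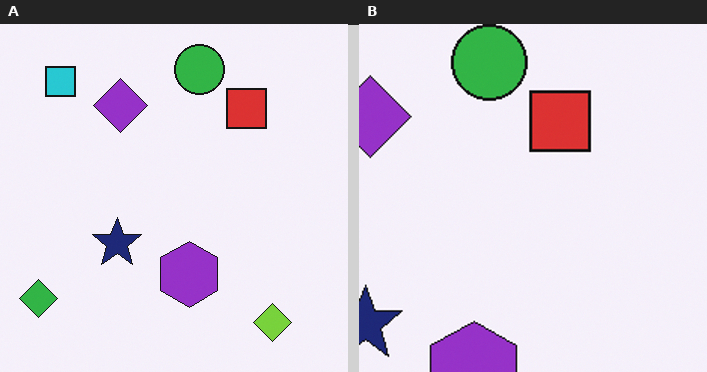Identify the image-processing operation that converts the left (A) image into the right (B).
The image was cropped to a modestly smaller region and rescaled.

The visible shapes are larger and the field of view is narrower; shapes near the original edges may be partly or wholly outside the frame — a crop-and-rescale.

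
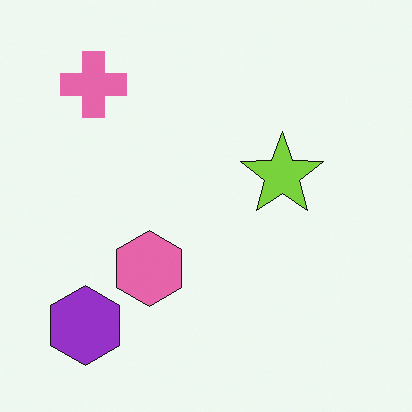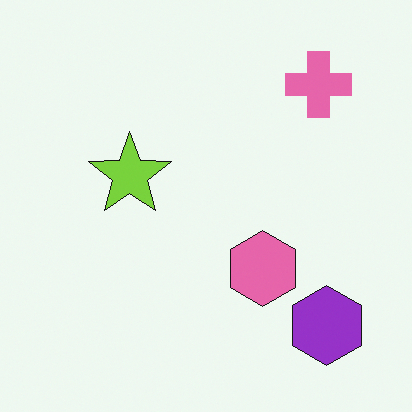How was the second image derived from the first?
It was flipped horizontally (left ↔ right).

The purple hexagon is in the bottom-left of the first image and the bottom-right of the second — shapes on opposite sides of the vertical midline have swapped in a mirror flip.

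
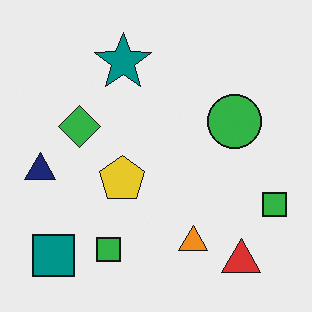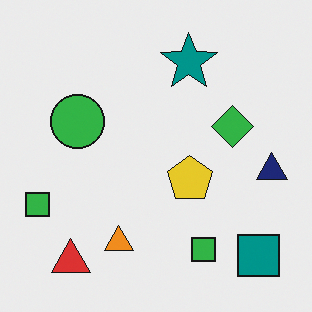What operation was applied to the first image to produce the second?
The transformation is: flipped horizontally (left ↔ right).

The navy triangle is in the left of the first image and the right of the second — shapes on opposite sides of the vertical midline have swapped in a mirror flip.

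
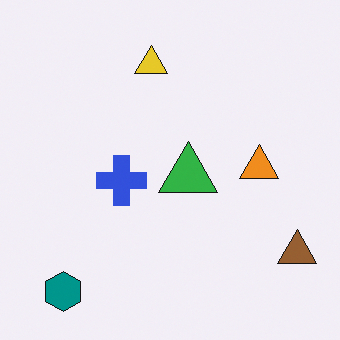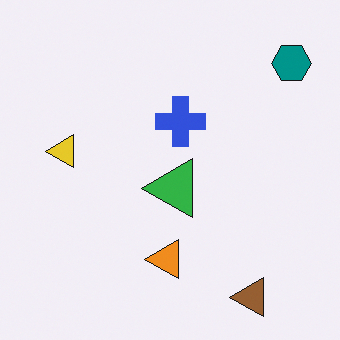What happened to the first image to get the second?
It was transposed (reflected across the top-left ↔ bottom-right diagonal).

Shapes have swapped their row and column positions — what was in the top-right is now in the bottom-left — a diagonal reflection.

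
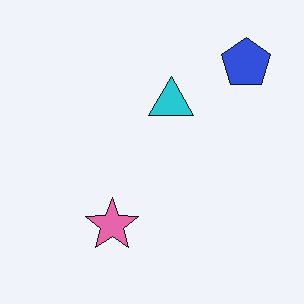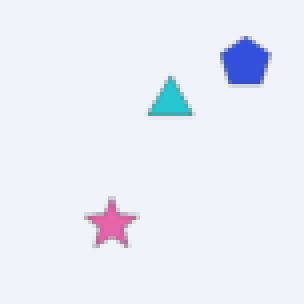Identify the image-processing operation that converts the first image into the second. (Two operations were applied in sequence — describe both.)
The transformation is: given a subtle gaussian blur, then mildly pixelated.

Shape edges and outlines are uniformly softened across the whole image. Shapes are reduced to large square blocks; fine edges and outlines are lost — a downscale-then-upscale (mosaic) effect.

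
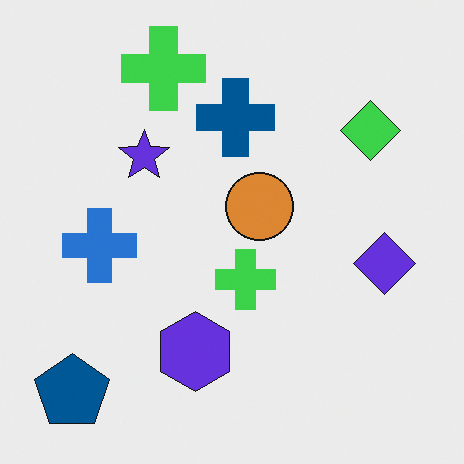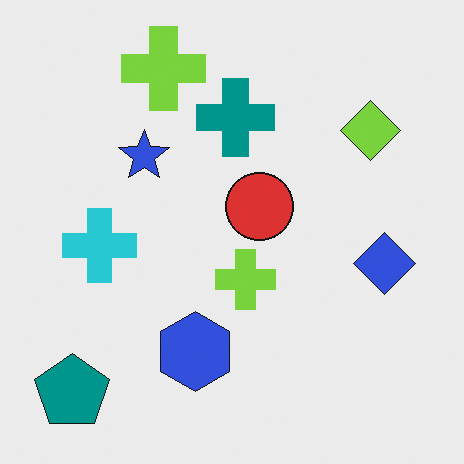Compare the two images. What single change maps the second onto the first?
The image was hue-shifted by a small amount.

Every shape's color has rotated by the same amount around the hue wheel — a uniform hue shift.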